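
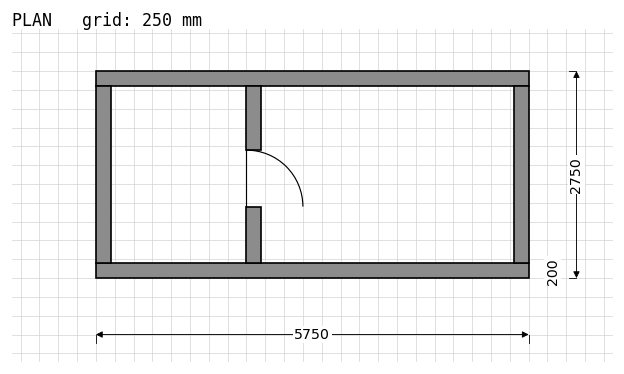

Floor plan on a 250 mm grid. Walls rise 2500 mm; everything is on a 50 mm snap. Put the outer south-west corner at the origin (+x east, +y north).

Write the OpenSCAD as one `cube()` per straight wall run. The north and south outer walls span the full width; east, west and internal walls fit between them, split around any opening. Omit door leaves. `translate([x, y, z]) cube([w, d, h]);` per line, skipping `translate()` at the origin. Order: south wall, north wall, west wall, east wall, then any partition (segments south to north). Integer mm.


cube([5750, 200, 2500]);
translate([0, 2550, 0]) cube([5750, 200, 2500]);
translate([0, 200, 0]) cube([200, 2350, 2500]);
translate([5550, 200, 0]) cube([200, 2350, 2500]);
translate([2000, 200, 0]) cube([200, 750, 2500]);
translate([2000, 1700, 0]) cube([200, 850, 2500]);


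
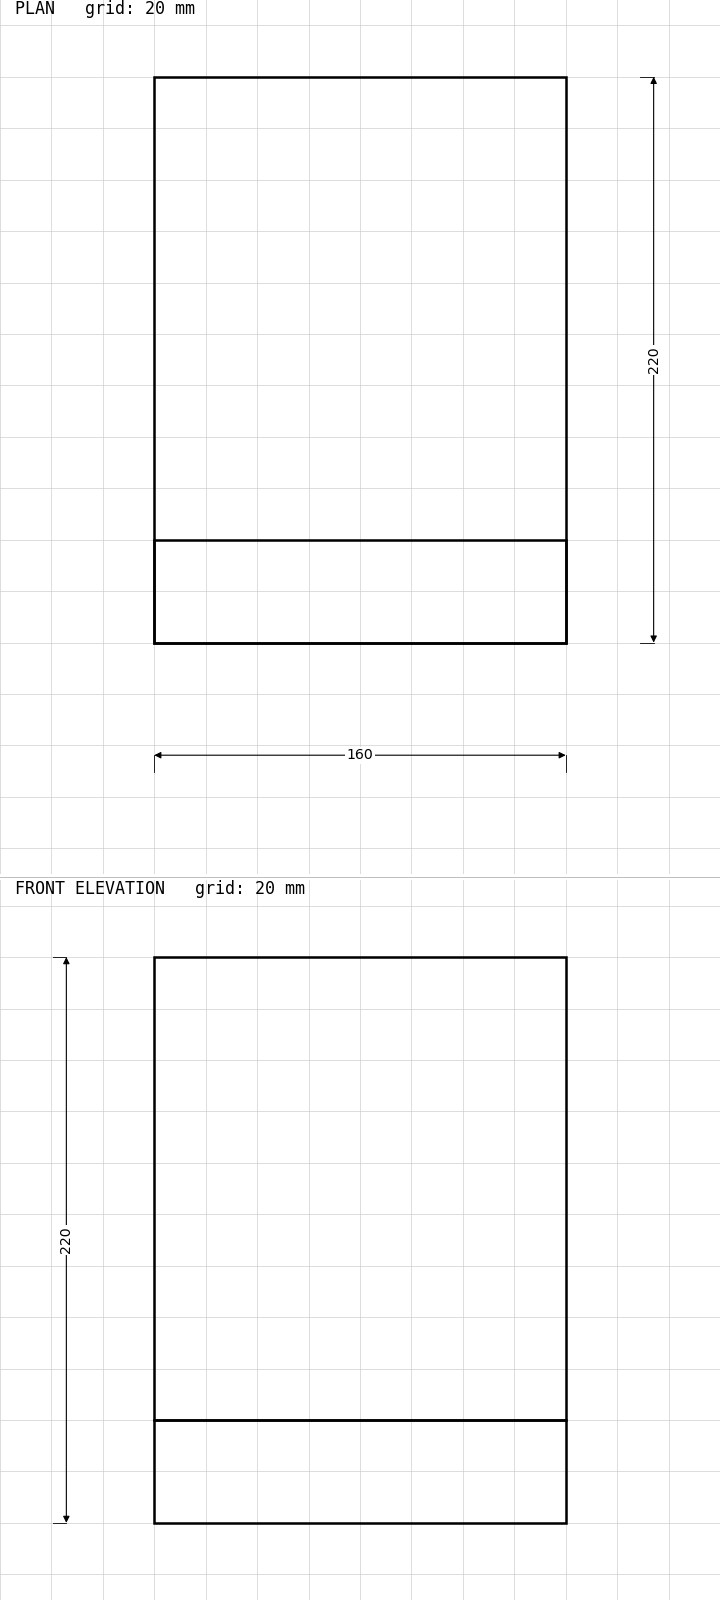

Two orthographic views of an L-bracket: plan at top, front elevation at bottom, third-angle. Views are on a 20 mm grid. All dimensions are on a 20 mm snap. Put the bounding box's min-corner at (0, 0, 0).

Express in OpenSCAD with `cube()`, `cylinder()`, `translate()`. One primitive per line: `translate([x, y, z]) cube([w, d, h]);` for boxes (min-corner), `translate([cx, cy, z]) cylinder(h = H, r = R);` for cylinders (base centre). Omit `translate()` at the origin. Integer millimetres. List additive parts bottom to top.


cube([160, 220, 40]);
translate([0, 0, 40]) cube([160, 40, 180]);


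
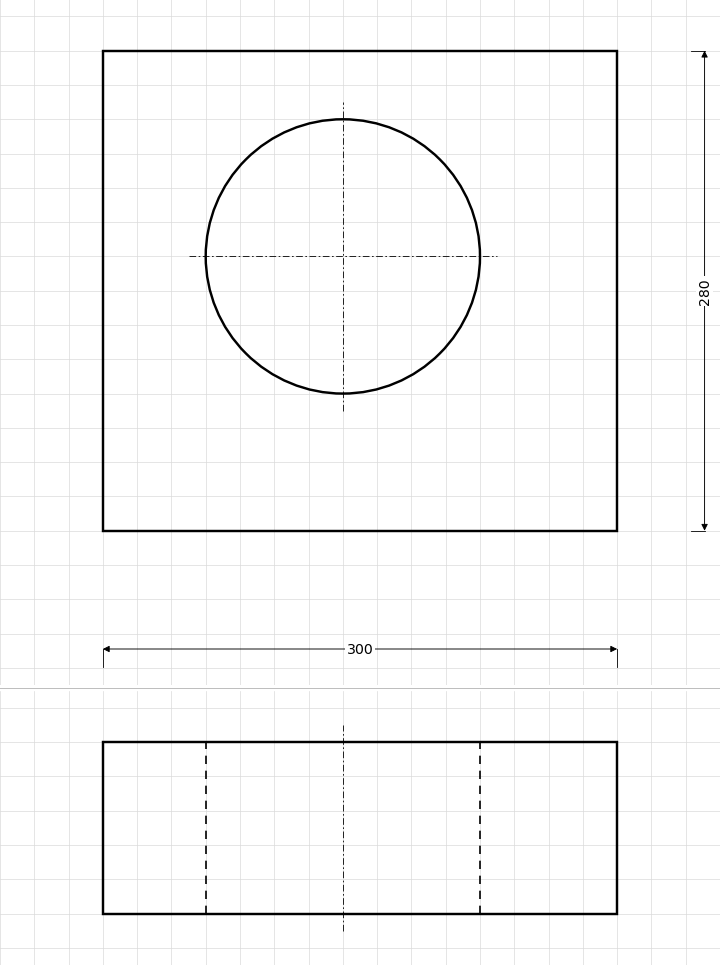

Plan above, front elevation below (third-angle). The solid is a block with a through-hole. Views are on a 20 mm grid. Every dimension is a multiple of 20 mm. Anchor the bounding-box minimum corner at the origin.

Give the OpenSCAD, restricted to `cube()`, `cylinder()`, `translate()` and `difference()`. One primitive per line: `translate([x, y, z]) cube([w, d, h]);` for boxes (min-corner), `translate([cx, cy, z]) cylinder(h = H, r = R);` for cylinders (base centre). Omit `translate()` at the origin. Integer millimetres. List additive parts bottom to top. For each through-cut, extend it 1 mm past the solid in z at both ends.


difference() {
  cube([300, 280, 100]);
  translate([140, 160, -1]) cylinder(h = 102, r = 80);
}


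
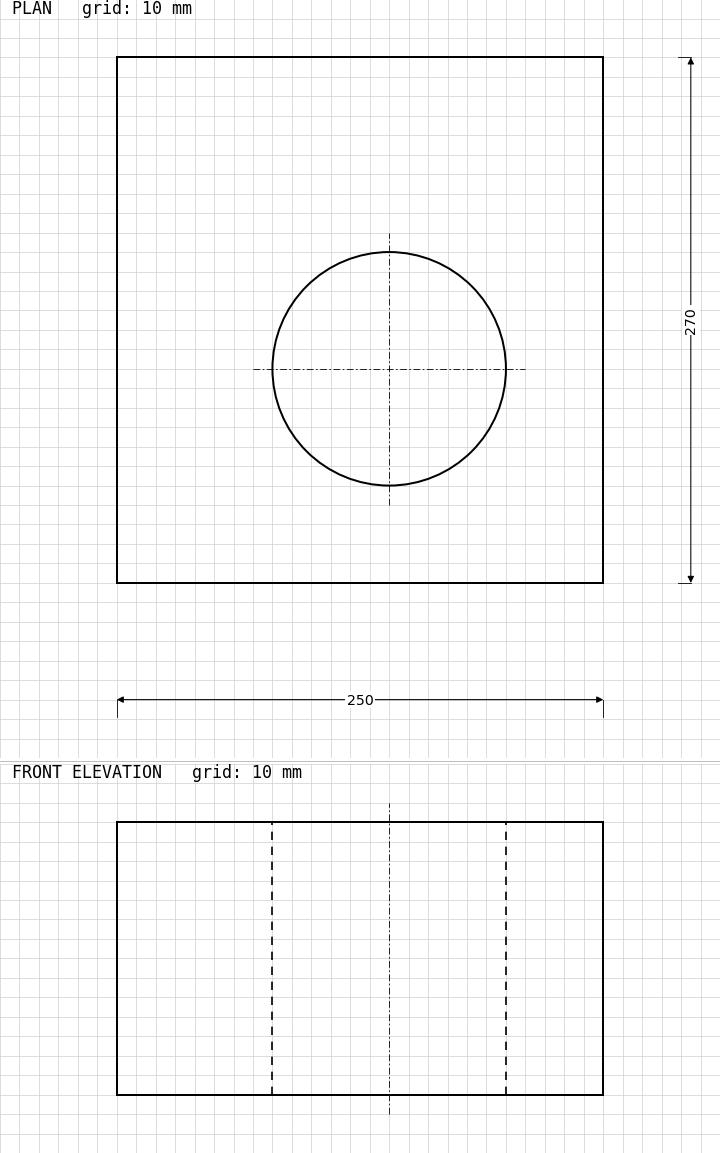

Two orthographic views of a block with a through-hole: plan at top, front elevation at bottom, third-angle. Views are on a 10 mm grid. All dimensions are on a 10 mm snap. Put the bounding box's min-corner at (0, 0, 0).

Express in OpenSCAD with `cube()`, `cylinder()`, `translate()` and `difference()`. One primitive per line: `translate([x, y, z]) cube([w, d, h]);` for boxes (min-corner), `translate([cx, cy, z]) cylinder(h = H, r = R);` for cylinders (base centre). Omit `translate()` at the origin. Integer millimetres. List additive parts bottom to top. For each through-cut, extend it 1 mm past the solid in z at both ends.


difference() {
  cube([250, 270, 140]);
  translate([140, 110, -1]) cylinder(h = 142, r = 60);
}


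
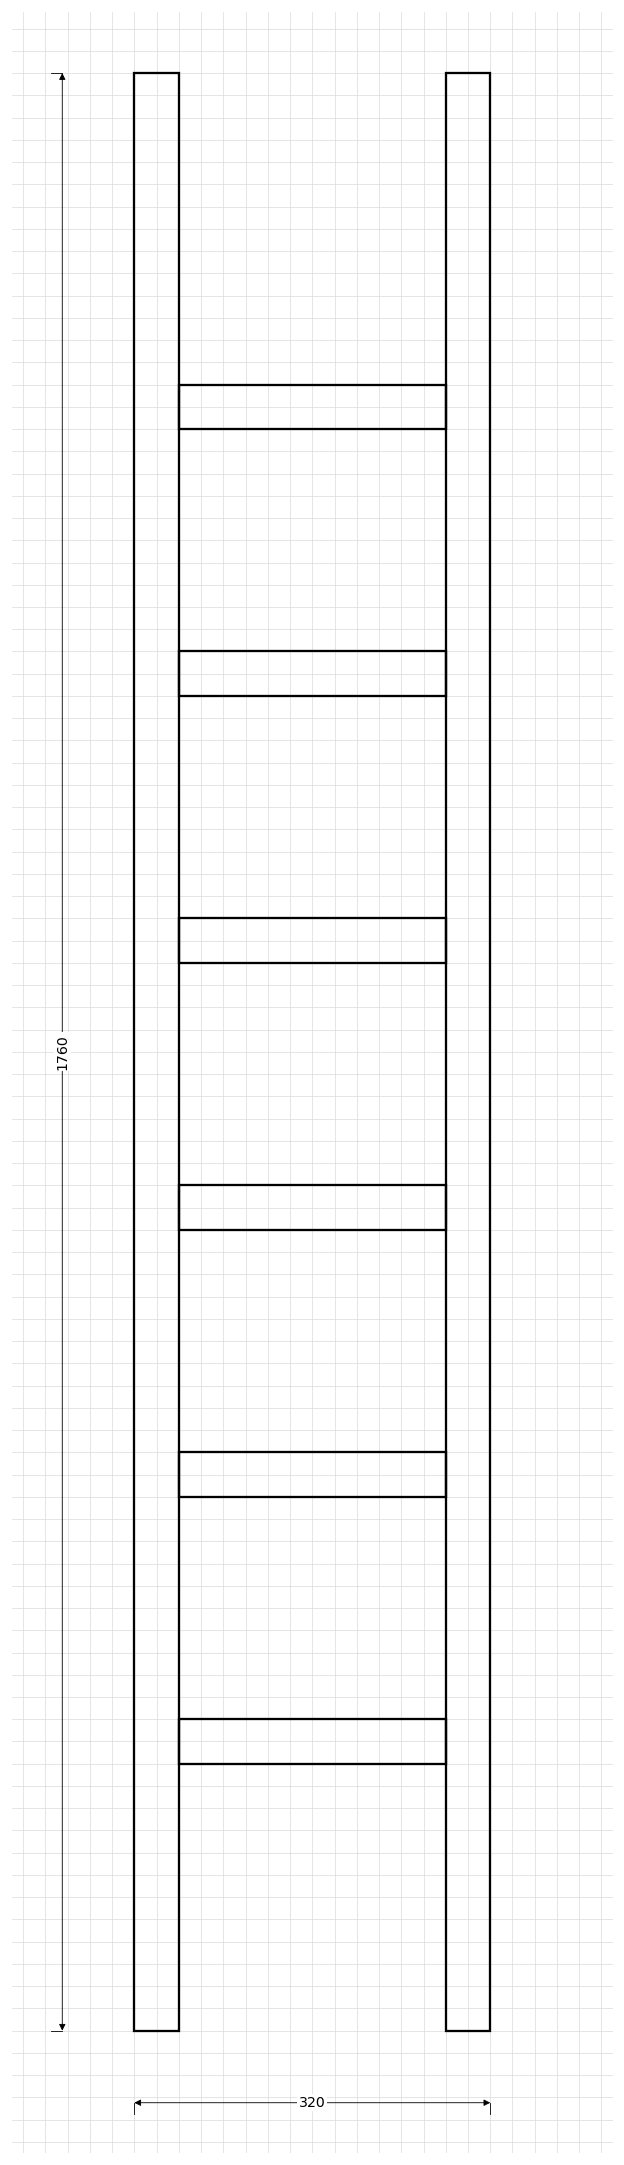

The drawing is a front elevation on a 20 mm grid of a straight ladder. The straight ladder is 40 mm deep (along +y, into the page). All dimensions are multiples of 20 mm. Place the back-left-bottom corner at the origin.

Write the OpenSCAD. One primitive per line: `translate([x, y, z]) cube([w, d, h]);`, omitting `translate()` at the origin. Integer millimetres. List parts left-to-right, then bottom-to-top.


cube([40, 40, 1760]);
translate([40, 0, 240]) cube([240, 40, 40]);
translate([40, 0, 480]) cube([240, 40, 40]);
translate([40, 0, 720]) cube([240, 40, 40]);
translate([40, 0, 960]) cube([240, 40, 40]);
translate([40, 0, 1200]) cube([240, 40, 40]);
translate([40, 0, 1440]) cube([240, 40, 40]);
translate([280, 0, 0]) cube([40, 40, 1760]);


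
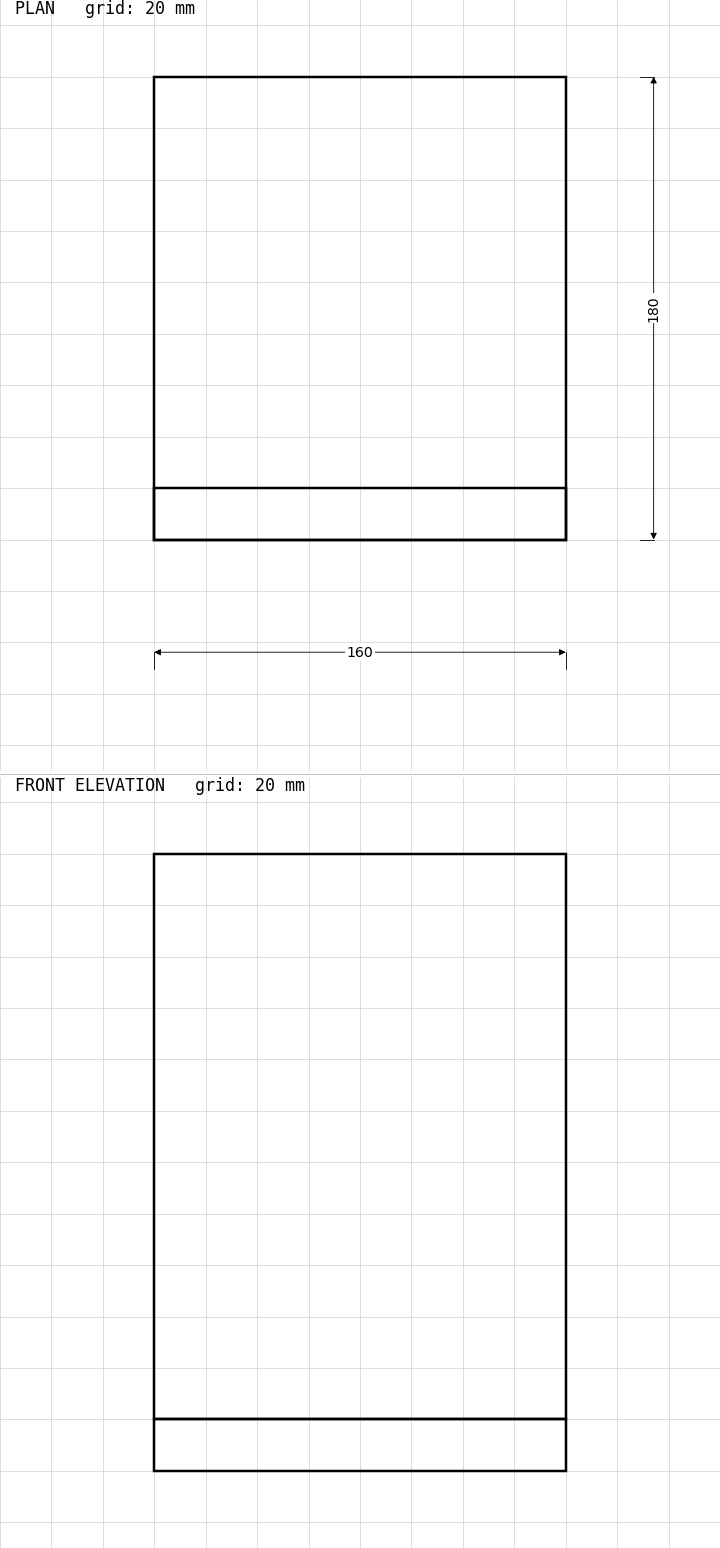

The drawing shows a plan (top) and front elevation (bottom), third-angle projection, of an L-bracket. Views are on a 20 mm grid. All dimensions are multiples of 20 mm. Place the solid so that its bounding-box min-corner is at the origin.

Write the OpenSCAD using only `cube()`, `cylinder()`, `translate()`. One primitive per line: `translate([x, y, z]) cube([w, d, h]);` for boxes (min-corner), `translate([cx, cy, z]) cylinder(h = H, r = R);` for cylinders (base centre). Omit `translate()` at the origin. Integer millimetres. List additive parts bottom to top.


cube([160, 180, 20]);
translate([0, 0, 20]) cube([160, 20, 220]);


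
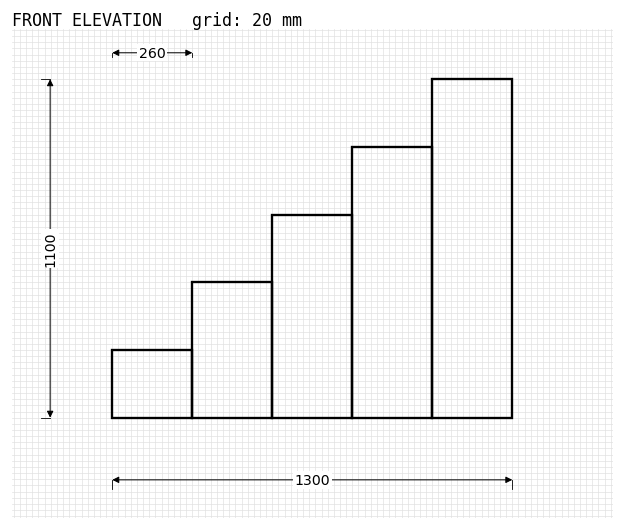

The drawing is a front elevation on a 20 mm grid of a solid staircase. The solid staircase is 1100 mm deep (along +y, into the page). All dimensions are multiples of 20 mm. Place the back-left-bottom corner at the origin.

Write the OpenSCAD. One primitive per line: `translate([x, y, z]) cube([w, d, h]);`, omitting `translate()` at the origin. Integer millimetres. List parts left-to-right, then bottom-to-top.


cube([260, 1100, 220]);
translate([260, 0, 0]) cube([260, 1100, 440]);
translate([520, 0, 0]) cube([260, 1100, 660]);
translate([780, 0, 0]) cube([260, 1100, 880]);
translate([1040, 0, 0]) cube([260, 1100, 1100]);


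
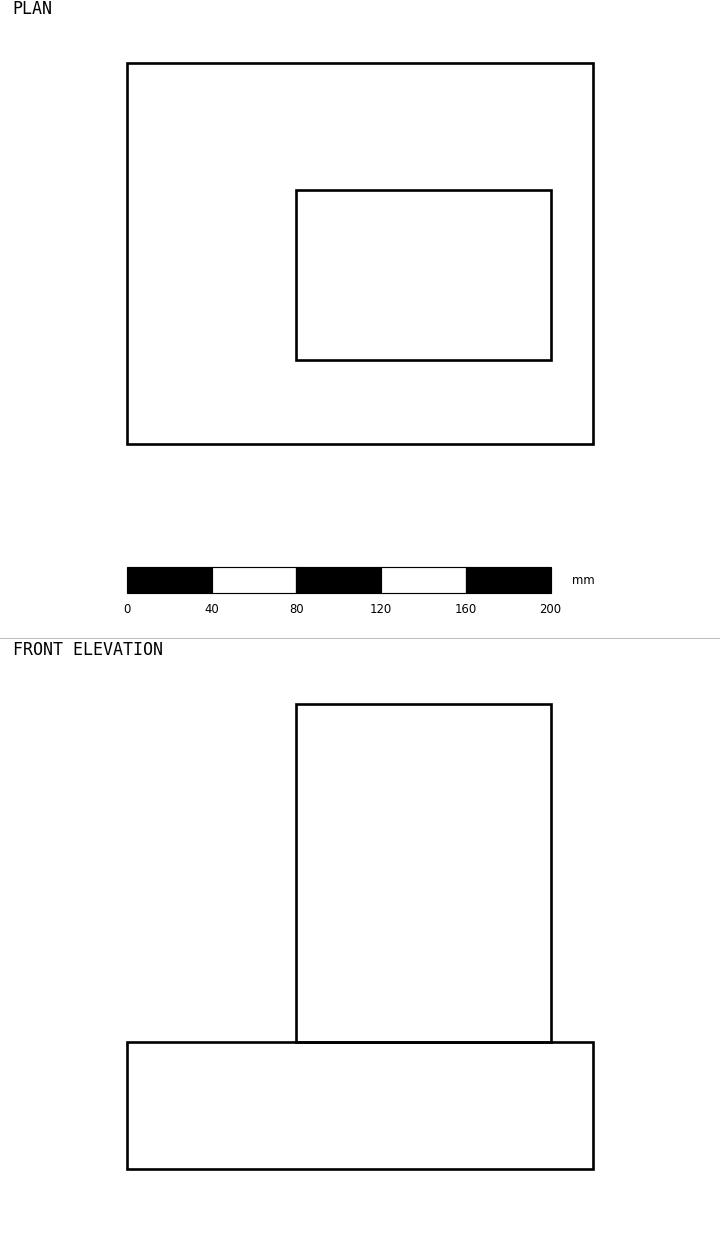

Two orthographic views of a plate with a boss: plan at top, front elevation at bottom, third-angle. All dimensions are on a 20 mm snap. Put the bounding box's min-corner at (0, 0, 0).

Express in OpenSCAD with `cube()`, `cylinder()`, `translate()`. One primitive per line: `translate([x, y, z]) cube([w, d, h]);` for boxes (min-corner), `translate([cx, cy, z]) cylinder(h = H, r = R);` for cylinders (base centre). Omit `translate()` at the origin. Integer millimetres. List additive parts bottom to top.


cube([220, 180, 60]);
translate([80, 40, 60]) cube([120, 80, 160]);


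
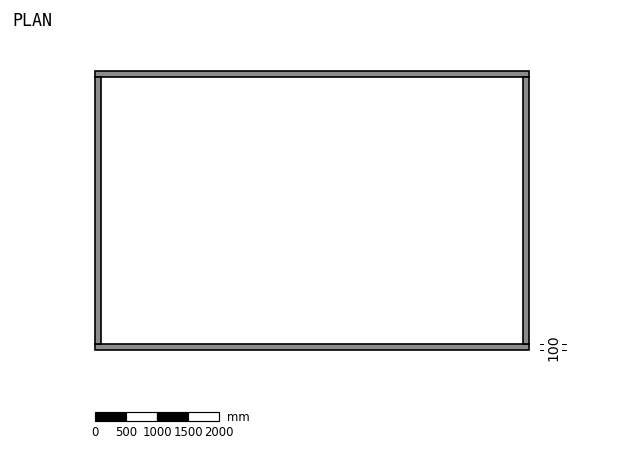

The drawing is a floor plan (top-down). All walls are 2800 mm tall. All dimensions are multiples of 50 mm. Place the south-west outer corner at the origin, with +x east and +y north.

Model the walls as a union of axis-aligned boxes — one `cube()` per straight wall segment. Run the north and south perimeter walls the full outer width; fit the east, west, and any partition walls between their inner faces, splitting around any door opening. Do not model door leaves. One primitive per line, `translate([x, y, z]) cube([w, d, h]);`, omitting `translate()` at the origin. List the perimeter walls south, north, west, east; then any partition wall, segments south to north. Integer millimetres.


cube([7000, 100, 2800]);
translate([0, 4400, 0]) cube([7000, 100, 2800]);
translate([0, 100, 0]) cube([100, 4300, 2800]);
translate([6900, 100, 0]) cube([100, 4300, 2800]);


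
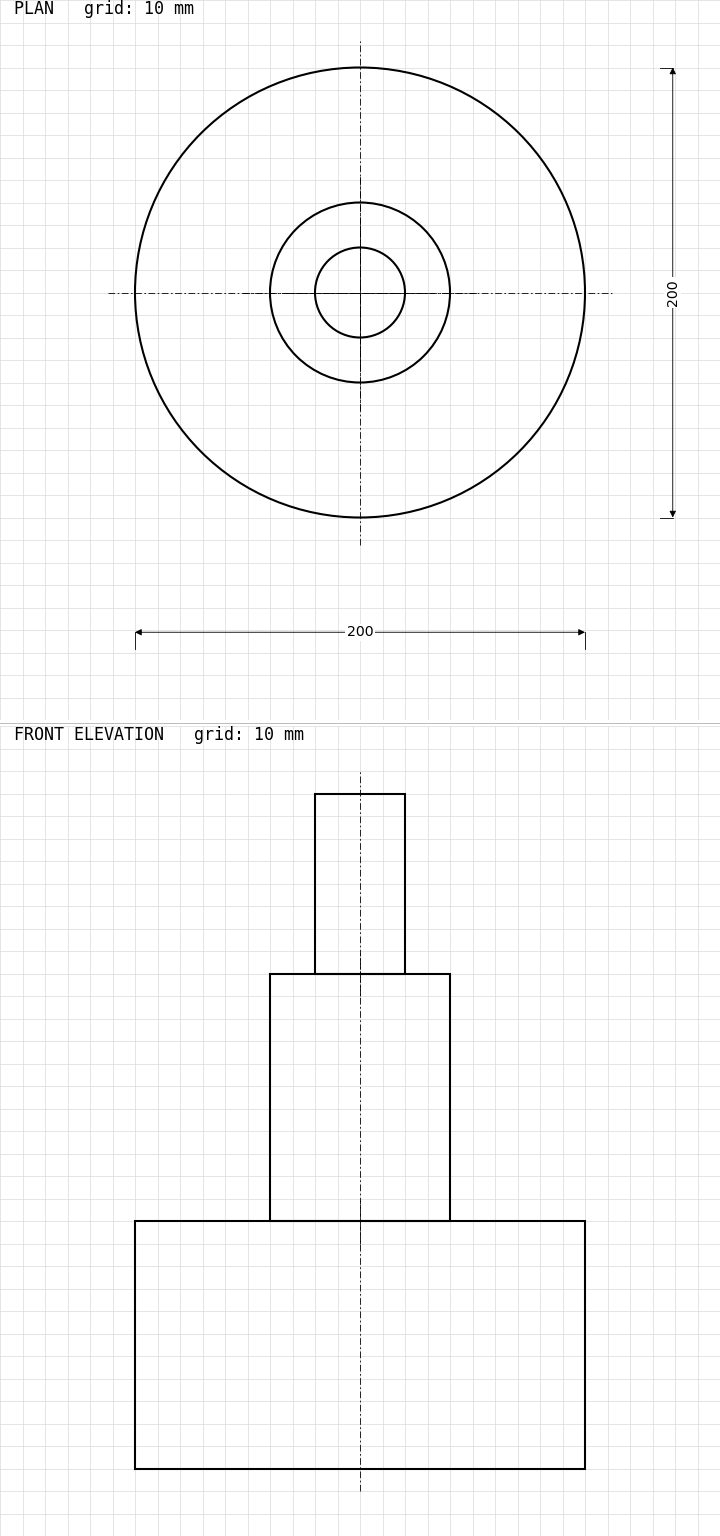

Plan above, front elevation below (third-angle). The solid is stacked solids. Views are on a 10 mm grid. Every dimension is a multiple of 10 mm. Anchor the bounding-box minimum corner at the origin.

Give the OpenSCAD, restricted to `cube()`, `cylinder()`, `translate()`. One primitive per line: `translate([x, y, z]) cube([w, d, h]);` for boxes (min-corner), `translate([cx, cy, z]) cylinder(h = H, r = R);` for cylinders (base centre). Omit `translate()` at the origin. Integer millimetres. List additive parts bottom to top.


translate([100, 100, 0]) cylinder(h = 110, r = 100);
translate([100, 100, 110]) cylinder(h = 110, r = 40);
translate([100, 100, 220]) cylinder(h = 80, r = 20);


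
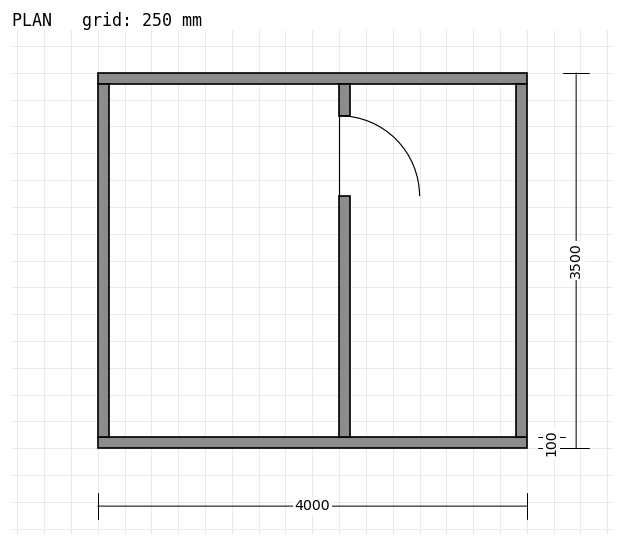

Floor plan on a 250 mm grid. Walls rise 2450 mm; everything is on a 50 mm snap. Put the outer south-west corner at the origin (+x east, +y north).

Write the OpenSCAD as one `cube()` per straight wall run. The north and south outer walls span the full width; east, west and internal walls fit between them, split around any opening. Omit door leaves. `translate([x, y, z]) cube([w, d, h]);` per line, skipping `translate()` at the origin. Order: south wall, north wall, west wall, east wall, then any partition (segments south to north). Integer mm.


cube([4000, 100, 2450]);
translate([0, 3400, 0]) cube([4000, 100, 2450]);
translate([0, 100, 0]) cube([100, 3300, 2450]);
translate([3900, 100, 0]) cube([100, 3300, 2450]);
translate([2250, 100, 0]) cube([100, 2250, 2450]);
translate([2250, 3100, 0]) cube([100, 300, 2450]);


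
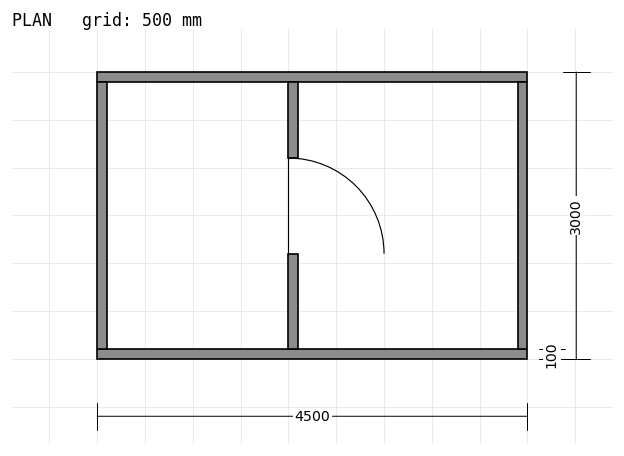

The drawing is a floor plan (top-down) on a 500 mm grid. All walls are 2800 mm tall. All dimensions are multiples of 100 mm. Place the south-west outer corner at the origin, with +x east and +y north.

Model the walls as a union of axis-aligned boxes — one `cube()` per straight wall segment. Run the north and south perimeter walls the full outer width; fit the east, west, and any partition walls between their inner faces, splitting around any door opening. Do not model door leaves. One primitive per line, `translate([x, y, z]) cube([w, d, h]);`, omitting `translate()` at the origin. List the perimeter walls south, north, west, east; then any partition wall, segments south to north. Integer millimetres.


cube([4500, 100, 2800]);
translate([0, 2900, 0]) cube([4500, 100, 2800]);
translate([0, 100, 0]) cube([100, 2800, 2800]);
translate([4400, 100, 0]) cube([100, 2800, 2800]);
translate([2000, 100, 0]) cube([100, 1000, 2800]);
translate([2000, 2100, 0]) cube([100, 800, 2800]);


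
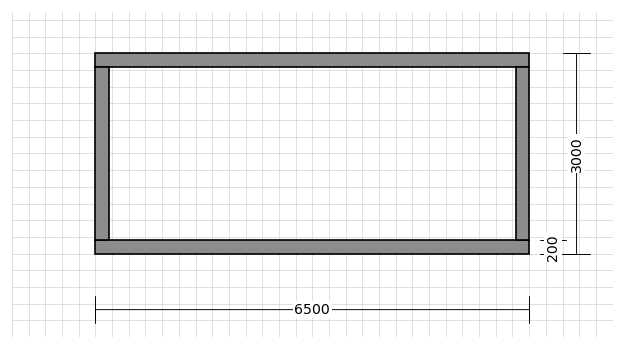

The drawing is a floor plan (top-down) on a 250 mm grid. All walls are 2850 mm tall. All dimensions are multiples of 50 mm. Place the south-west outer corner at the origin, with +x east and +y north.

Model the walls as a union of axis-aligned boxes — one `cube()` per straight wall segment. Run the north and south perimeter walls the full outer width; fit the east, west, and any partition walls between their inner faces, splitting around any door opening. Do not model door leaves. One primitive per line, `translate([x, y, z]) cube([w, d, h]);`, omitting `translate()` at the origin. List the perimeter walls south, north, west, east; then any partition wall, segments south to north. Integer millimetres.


cube([6500, 200, 2850]);
translate([0, 2800, 0]) cube([6500, 200, 2850]);
translate([0, 200, 0]) cube([200, 2600, 2850]);
translate([6300, 200, 0]) cube([200, 2600, 2850]);


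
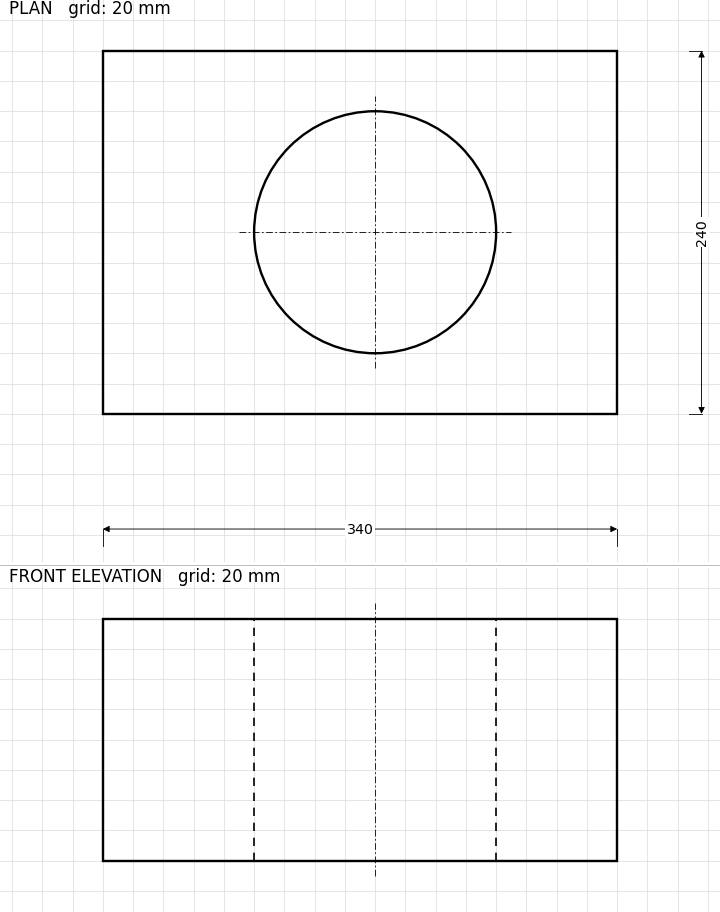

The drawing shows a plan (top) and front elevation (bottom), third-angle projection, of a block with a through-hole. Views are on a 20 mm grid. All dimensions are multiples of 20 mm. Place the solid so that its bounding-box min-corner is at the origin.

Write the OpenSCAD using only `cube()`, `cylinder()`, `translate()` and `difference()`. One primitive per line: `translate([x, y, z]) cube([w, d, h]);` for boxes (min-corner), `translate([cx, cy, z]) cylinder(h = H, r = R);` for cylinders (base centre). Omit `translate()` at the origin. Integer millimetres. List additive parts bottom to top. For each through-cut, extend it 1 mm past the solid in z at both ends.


difference() {
  cube([340, 240, 160]);
  translate([180, 120, -1]) cylinder(h = 162, r = 80);
}


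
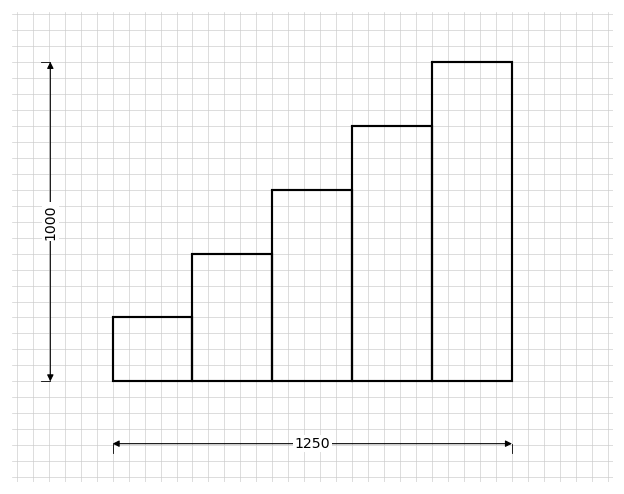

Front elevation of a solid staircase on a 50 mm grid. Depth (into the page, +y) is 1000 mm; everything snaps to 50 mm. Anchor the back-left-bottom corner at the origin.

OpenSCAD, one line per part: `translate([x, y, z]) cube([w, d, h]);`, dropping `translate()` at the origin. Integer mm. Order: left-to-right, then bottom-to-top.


cube([250, 1000, 200]);
translate([250, 0, 0]) cube([250, 1000, 400]);
translate([500, 0, 0]) cube([250, 1000, 600]);
translate([750, 0, 0]) cube([250, 1000, 800]);
translate([1000, 0, 0]) cube([250, 1000, 1000]);


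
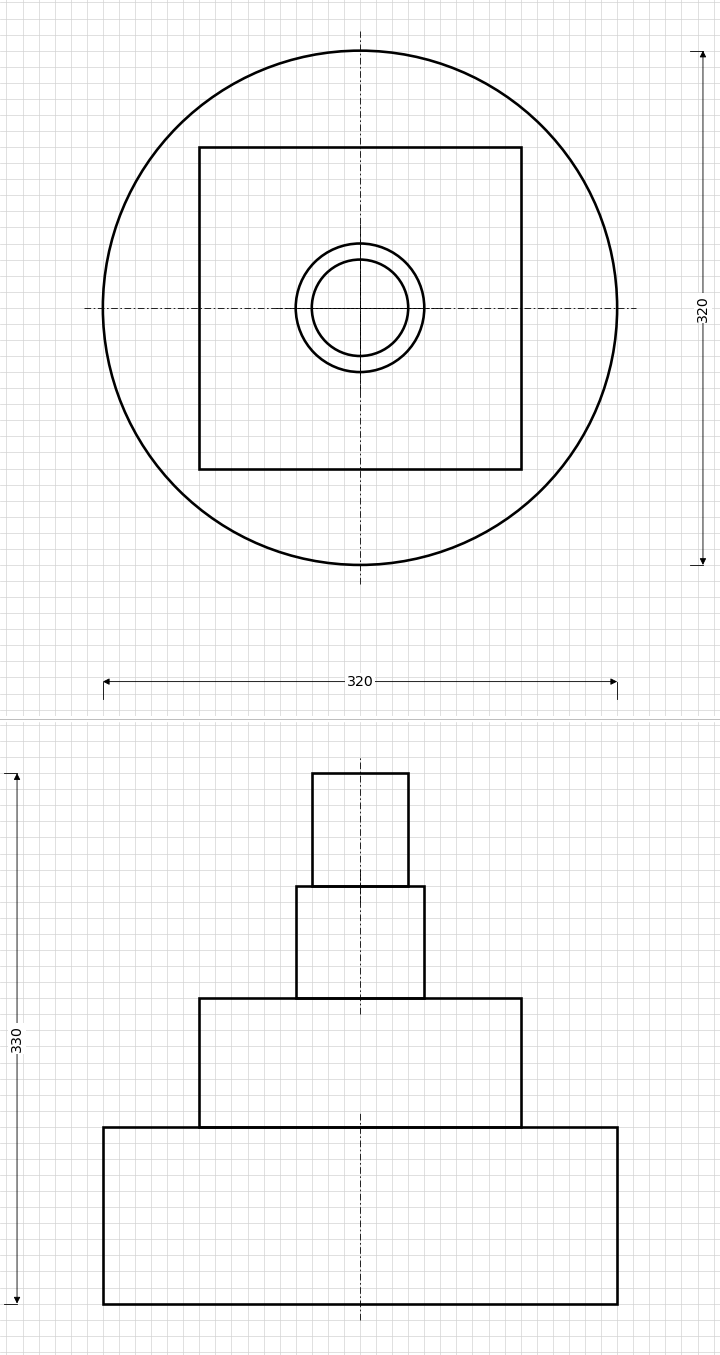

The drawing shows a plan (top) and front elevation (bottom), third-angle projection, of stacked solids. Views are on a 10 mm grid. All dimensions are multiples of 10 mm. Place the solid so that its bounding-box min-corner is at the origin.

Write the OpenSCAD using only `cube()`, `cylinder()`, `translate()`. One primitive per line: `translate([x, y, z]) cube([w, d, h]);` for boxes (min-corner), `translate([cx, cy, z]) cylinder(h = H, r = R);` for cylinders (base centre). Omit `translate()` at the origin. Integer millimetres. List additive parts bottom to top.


translate([160, 160, 0]) cylinder(h = 110, r = 160);
translate([60, 60, 110]) cube([200, 200, 80]);
translate([160, 160, 190]) cylinder(h = 70, r = 40);
translate([160, 160, 260]) cylinder(h = 70, r = 30);


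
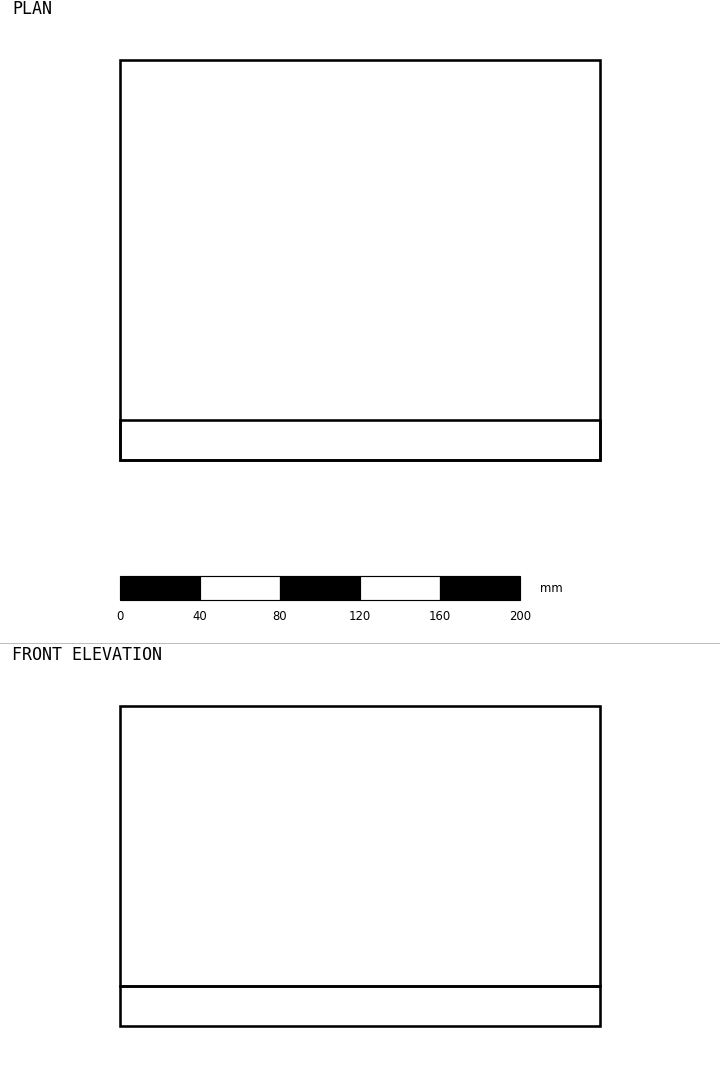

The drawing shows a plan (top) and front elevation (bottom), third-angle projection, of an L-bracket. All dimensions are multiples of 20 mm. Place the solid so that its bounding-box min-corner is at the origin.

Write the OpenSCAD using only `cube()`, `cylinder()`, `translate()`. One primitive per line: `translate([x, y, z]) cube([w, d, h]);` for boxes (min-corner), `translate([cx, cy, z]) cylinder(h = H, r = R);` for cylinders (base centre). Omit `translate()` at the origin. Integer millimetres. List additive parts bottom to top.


cube([240, 200, 20]);
translate([0, 0, 20]) cube([240, 20, 140]);


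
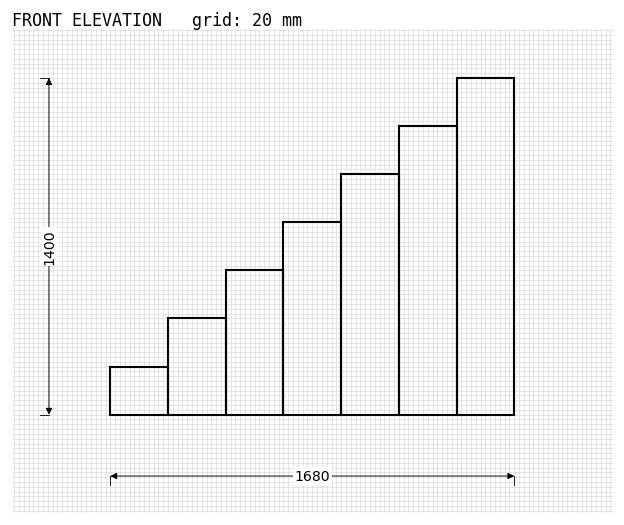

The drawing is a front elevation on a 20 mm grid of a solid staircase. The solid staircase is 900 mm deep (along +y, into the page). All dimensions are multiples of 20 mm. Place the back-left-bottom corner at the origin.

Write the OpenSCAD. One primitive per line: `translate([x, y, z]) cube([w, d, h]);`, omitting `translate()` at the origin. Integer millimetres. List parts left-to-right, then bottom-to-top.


cube([240, 900, 200]);
translate([240, 0, 0]) cube([240, 900, 400]);
translate([480, 0, 0]) cube([240, 900, 600]);
translate([720, 0, 0]) cube([240, 900, 800]);
translate([960, 0, 0]) cube([240, 900, 1000]);
translate([1200, 0, 0]) cube([240, 900, 1200]);
translate([1440, 0, 0]) cube([240, 900, 1400]);


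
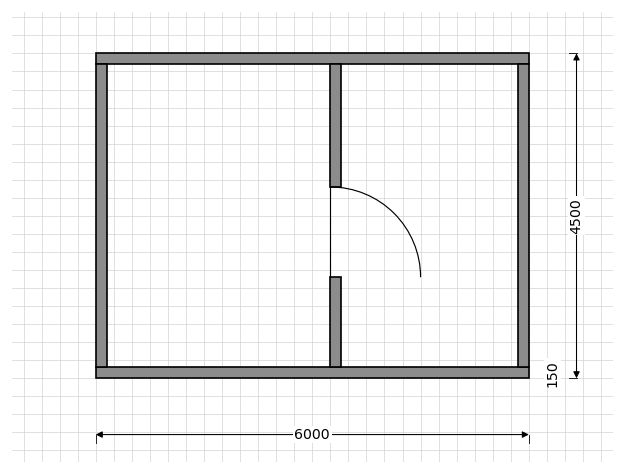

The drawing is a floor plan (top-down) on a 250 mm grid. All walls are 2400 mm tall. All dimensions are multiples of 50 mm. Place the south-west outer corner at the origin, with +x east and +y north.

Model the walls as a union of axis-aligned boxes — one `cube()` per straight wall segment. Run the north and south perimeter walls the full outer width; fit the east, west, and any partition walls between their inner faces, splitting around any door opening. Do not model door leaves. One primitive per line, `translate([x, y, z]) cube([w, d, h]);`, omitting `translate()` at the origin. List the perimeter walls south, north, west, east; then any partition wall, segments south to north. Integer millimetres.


cube([6000, 150, 2400]);
translate([0, 4350, 0]) cube([6000, 150, 2400]);
translate([0, 150, 0]) cube([150, 4200, 2400]);
translate([5850, 150, 0]) cube([150, 4200, 2400]);
translate([3250, 150, 0]) cube([150, 1250, 2400]);
translate([3250, 2650, 0]) cube([150, 1700, 2400]);


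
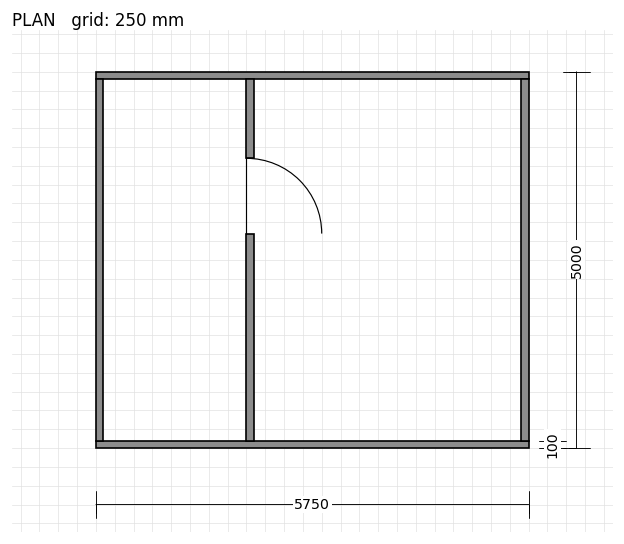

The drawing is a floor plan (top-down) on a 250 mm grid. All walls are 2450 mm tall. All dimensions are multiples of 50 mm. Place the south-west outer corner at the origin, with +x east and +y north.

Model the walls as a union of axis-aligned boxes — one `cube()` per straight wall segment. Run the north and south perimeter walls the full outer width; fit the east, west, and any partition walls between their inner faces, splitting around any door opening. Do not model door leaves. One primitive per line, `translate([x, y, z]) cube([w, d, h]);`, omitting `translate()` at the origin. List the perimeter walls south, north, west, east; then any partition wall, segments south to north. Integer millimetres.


cube([5750, 100, 2450]);
translate([0, 4900, 0]) cube([5750, 100, 2450]);
translate([0, 100, 0]) cube([100, 4800, 2450]);
translate([5650, 100, 0]) cube([100, 4800, 2450]);
translate([2000, 100, 0]) cube([100, 2750, 2450]);
translate([2000, 3850, 0]) cube([100, 1050, 2450]);


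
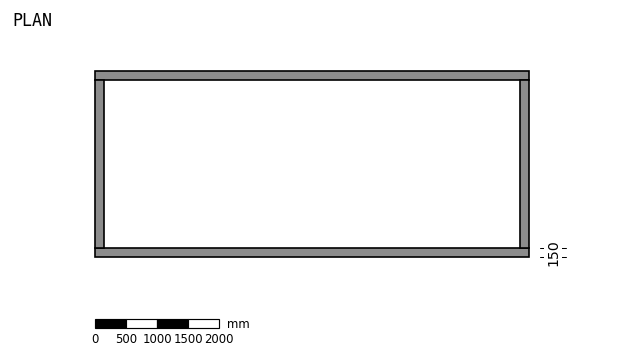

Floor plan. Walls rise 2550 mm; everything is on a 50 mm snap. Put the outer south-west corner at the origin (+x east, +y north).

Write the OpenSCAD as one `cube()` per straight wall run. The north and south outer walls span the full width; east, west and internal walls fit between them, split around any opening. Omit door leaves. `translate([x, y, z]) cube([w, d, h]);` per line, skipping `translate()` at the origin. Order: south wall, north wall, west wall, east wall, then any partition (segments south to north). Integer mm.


cube([7000, 150, 2550]);
translate([0, 2850, 0]) cube([7000, 150, 2550]);
translate([0, 150, 0]) cube([150, 2700, 2550]);
translate([6850, 150, 0]) cube([150, 2700, 2550]);


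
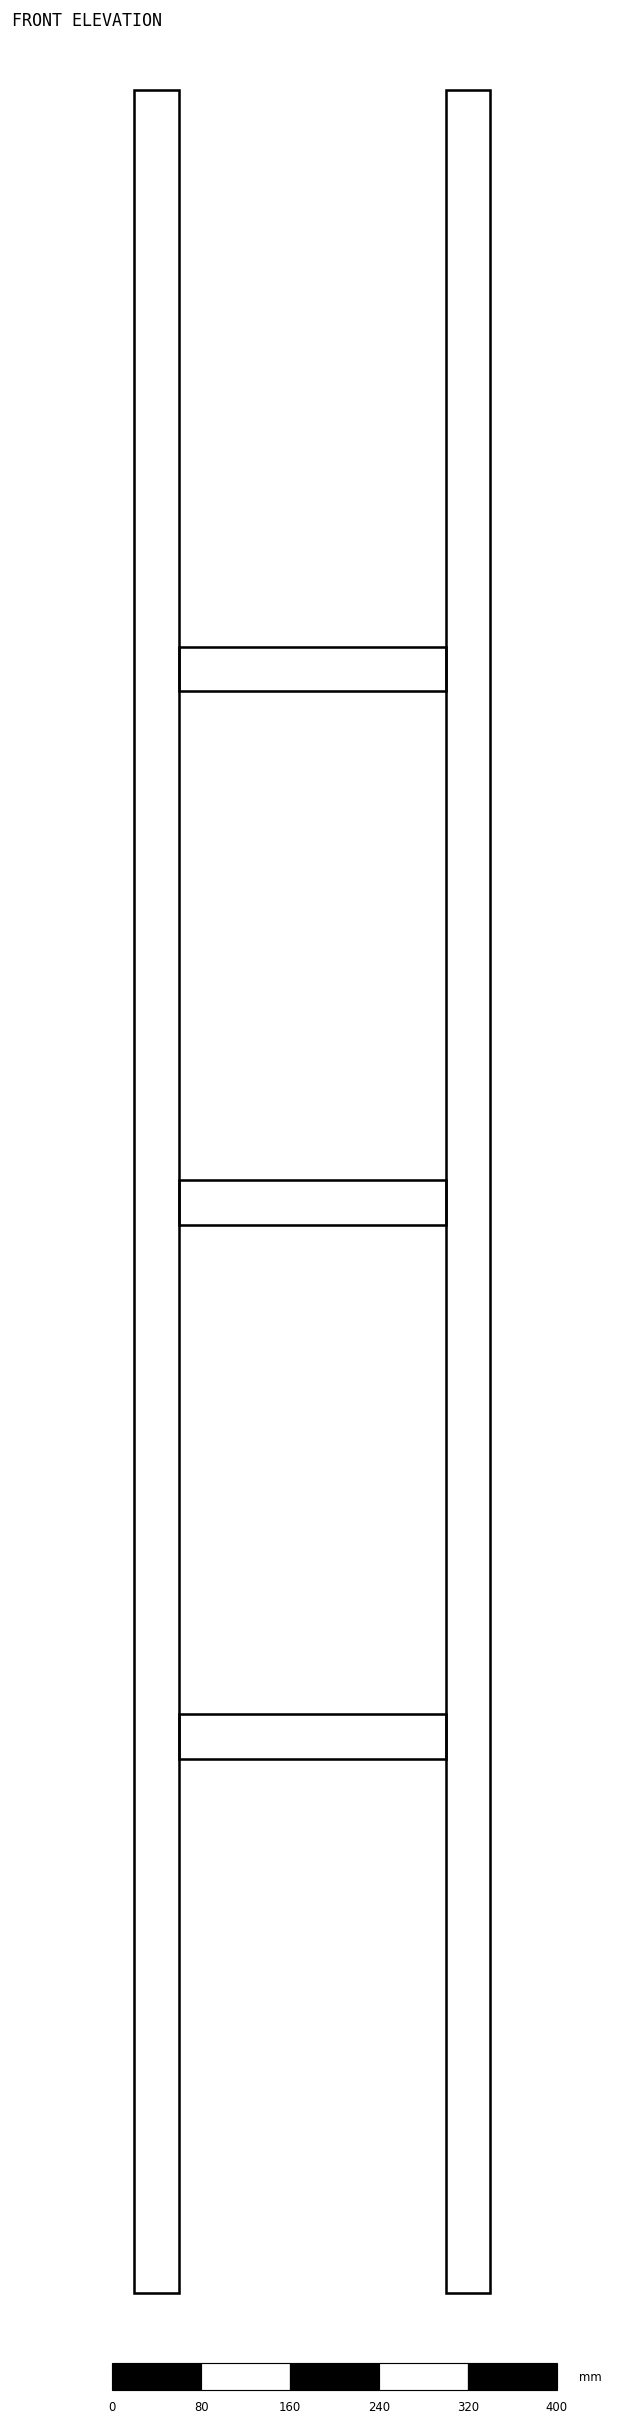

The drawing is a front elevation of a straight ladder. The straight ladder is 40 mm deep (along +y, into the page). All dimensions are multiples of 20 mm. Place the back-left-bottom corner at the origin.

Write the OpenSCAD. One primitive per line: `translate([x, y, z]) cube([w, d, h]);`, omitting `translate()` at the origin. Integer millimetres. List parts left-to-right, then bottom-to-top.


cube([40, 40, 1980]);
translate([40, 0, 480]) cube([240, 40, 40]);
translate([40, 0, 960]) cube([240, 40, 40]);
translate([40, 0, 1440]) cube([240, 40, 40]);
translate([280, 0, 0]) cube([40, 40, 1980]);


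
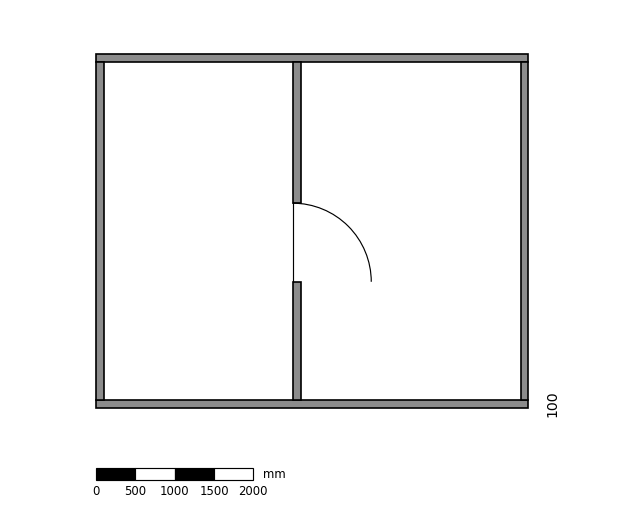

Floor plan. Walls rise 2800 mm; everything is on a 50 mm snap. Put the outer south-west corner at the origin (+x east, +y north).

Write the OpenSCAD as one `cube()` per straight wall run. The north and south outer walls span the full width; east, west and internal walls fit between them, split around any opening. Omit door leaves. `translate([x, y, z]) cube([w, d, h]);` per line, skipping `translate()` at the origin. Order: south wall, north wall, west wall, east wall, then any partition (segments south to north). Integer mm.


cube([5500, 100, 2800]);
translate([0, 4400, 0]) cube([5500, 100, 2800]);
translate([0, 100, 0]) cube([100, 4300, 2800]);
translate([5400, 100, 0]) cube([100, 4300, 2800]);
translate([2500, 100, 0]) cube([100, 1500, 2800]);
translate([2500, 2600, 0]) cube([100, 1800, 2800]);


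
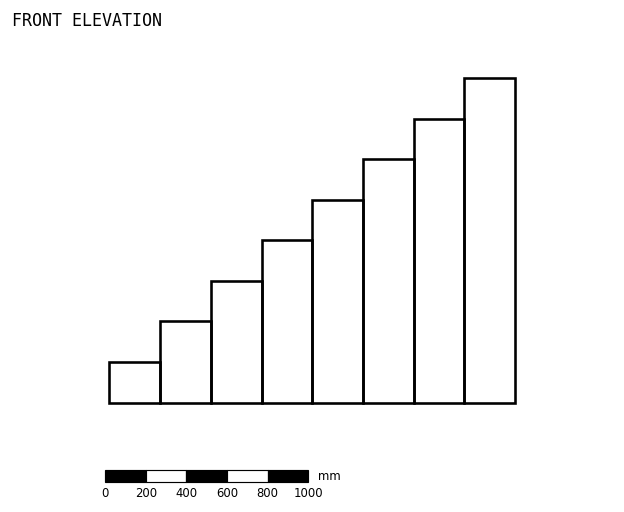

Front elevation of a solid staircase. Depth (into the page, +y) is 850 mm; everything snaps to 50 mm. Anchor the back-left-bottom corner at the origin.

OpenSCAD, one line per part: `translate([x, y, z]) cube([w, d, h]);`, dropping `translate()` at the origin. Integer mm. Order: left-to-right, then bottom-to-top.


cube([250, 850, 200]);
translate([250, 0, 0]) cube([250, 850, 400]);
translate([500, 0, 0]) cube([250, 850, 600]);
translate([750, 0, 0]) cube([250, 850, 800]);
translate([1000, 0, 0]) cube([250, 850, 1000]);
translate([1250, 0, 0]) cube([250, 850, 1200]);
translate([1500, 0, 0]) cube([250, 850, 1400]);
translate([1750, 0, 0]) cube([250, 850, 1600]);


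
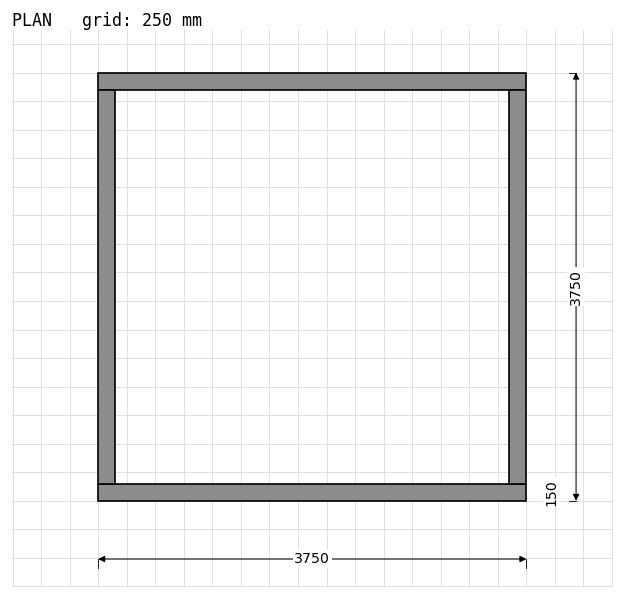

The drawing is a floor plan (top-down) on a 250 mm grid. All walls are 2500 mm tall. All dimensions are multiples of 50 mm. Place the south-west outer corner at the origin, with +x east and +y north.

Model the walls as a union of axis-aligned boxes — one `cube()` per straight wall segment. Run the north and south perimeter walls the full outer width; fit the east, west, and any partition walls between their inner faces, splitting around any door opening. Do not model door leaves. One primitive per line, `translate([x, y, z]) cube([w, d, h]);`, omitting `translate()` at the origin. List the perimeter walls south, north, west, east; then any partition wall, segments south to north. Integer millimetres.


cube([3750, 150, 2500]);
translate([0, 3600, 0]) cube([3750, 150, 2500]);
translate([0, 150, 0]) cube([150, 3450, 2500]);
translate([3600, 150, 0]) cube([150, 3450, 2500]);


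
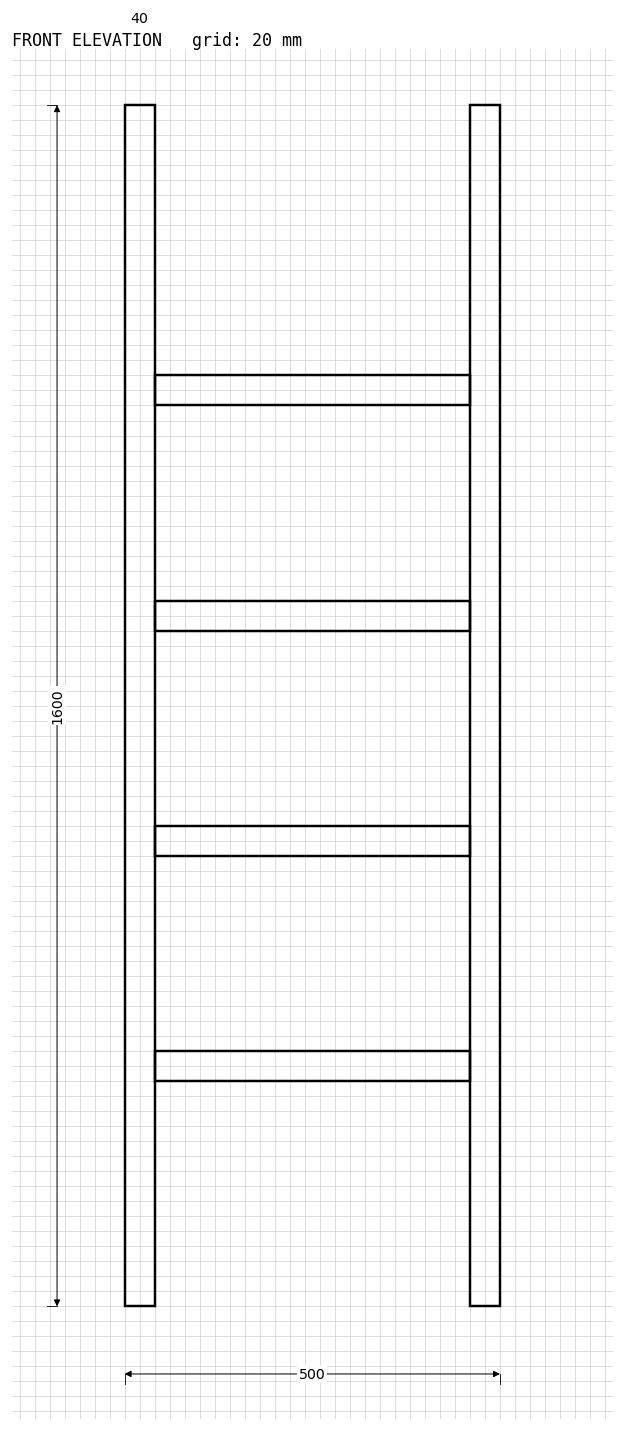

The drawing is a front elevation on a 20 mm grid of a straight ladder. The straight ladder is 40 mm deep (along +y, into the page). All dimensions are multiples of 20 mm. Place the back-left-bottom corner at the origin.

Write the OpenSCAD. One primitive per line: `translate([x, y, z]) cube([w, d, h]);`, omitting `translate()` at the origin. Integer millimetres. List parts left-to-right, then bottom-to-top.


cube([40, 40, 1600]);
translate([40, 0, 300]) cube([420, 40, 40]);
translate([40, 0, 600]) cube([420, 40, 40]);
translate([40, 0, 900]) cube([420, 40, 40]);
translate([40, 0, 1200]) cube([420, 40, 40]);
translate([460, 0, 0]) cube([40, 40, 1600]);


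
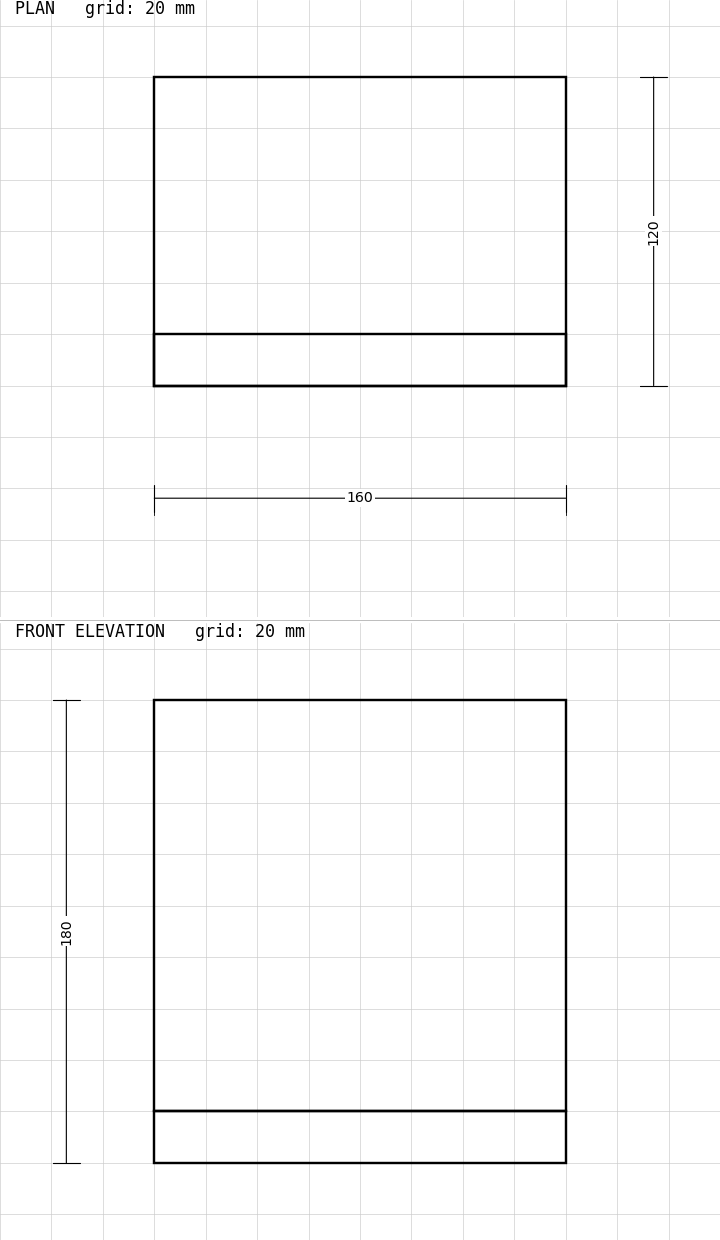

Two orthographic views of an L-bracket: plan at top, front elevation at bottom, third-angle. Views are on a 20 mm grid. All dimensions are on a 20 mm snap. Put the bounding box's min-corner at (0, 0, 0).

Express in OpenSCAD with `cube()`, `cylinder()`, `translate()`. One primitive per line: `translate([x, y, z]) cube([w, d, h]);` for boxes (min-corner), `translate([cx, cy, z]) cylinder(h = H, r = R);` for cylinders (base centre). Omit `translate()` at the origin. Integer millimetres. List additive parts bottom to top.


cube([160, 120, 20]);
translate([0, 0, 20]) cube([160, 20, 160]);


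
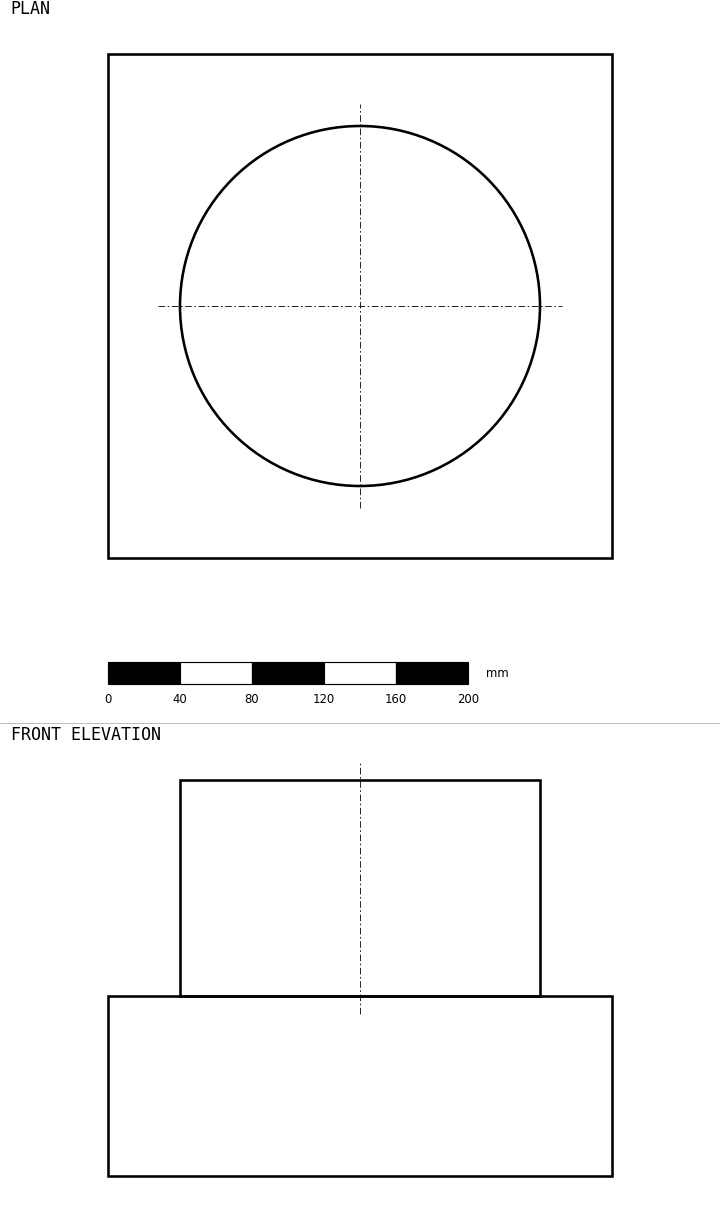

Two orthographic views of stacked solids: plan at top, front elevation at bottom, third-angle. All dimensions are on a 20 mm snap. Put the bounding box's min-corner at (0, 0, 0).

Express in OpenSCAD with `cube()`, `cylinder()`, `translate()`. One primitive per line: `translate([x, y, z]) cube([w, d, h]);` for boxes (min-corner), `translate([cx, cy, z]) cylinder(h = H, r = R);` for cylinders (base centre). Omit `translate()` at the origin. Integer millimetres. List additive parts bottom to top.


cube([280, 280, 100]);
translate([140, 140, 100]) cylinder(h = 120, r = 100);


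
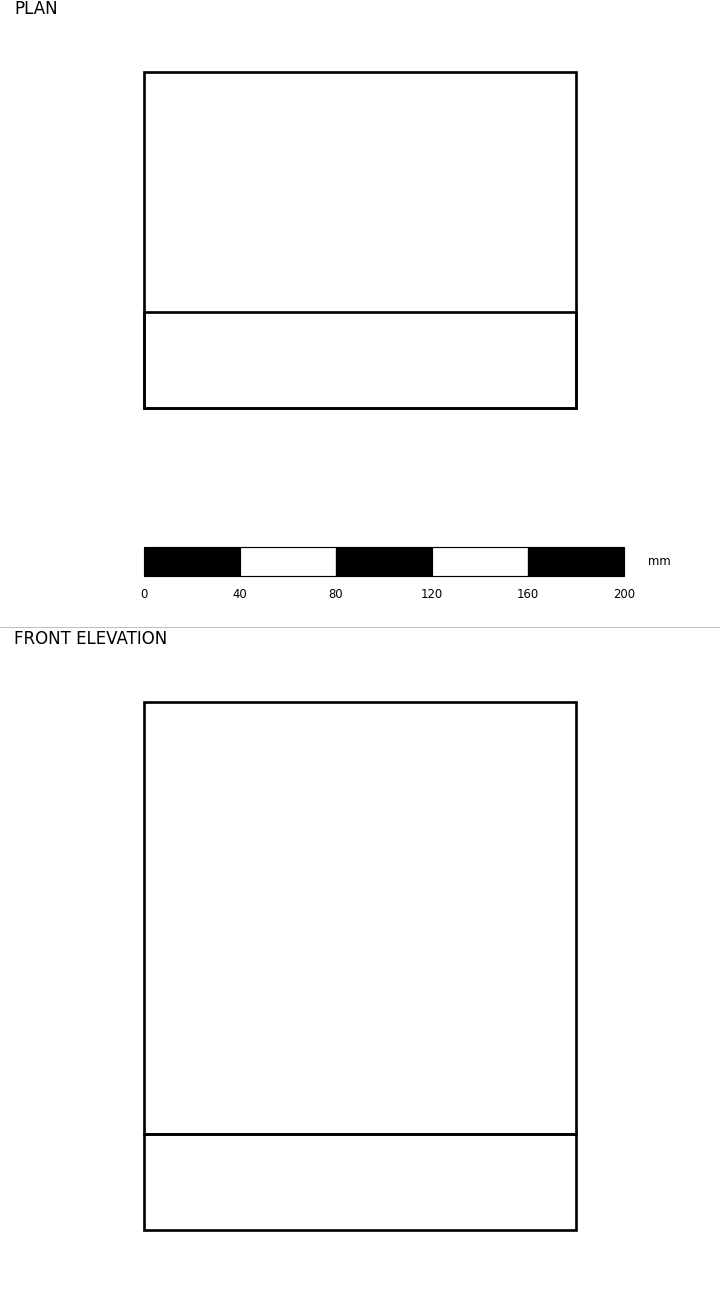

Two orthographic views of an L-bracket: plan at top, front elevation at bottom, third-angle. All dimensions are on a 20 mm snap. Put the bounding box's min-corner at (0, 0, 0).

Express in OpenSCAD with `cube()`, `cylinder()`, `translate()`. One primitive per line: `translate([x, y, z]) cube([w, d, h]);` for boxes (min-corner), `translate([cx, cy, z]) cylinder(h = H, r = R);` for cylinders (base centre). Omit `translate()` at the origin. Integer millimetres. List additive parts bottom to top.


cube([180, 140, 40]);
translate([0, 0, 40]) cube([180, 40, 180]);


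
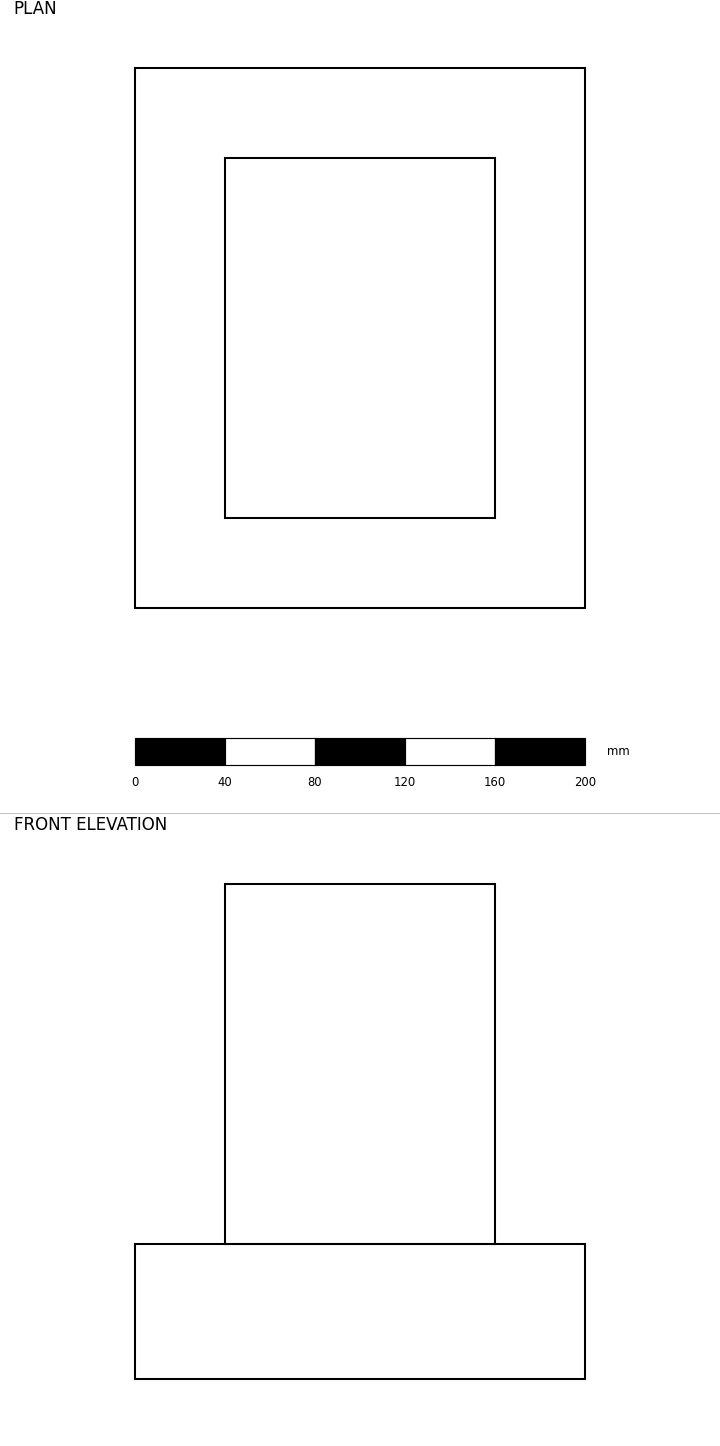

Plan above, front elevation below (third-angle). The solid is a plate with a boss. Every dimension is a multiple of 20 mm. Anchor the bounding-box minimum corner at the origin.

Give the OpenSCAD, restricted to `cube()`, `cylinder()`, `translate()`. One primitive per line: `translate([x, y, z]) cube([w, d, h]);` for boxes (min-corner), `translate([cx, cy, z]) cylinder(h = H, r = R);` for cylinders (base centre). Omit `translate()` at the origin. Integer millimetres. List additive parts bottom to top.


cube([200, 240, 60]);
translate([40, 40, 60]) cube([120, 160, 160]);


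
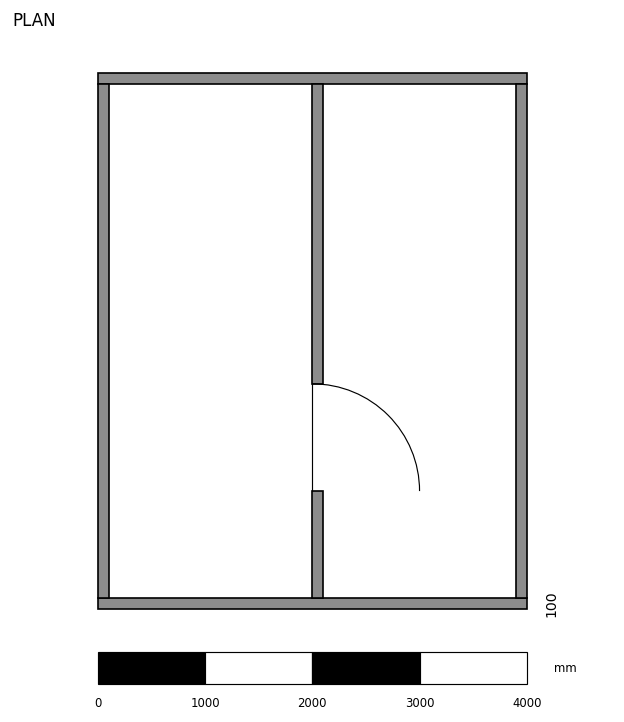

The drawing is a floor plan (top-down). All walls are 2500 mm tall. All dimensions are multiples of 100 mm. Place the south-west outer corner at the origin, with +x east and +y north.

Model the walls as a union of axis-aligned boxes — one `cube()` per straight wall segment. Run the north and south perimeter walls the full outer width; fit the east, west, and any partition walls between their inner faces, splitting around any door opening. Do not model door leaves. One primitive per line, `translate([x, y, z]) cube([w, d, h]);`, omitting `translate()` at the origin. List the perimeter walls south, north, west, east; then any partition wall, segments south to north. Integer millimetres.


cube([4000, 100, 2500]);
translate([0, 4900, 0]) cube([4000, 100, 2500]);
translate([0, 100, 0]) cube([100, 4800, 2500]);
translate([3900, 100, 0]) cube([100, 4800, 2500]);
translate([2000, 100, 0]) cube([100, 1000, 2500]);
translate([2000, 2100, 0]) cube([100, 2800, 2500]);


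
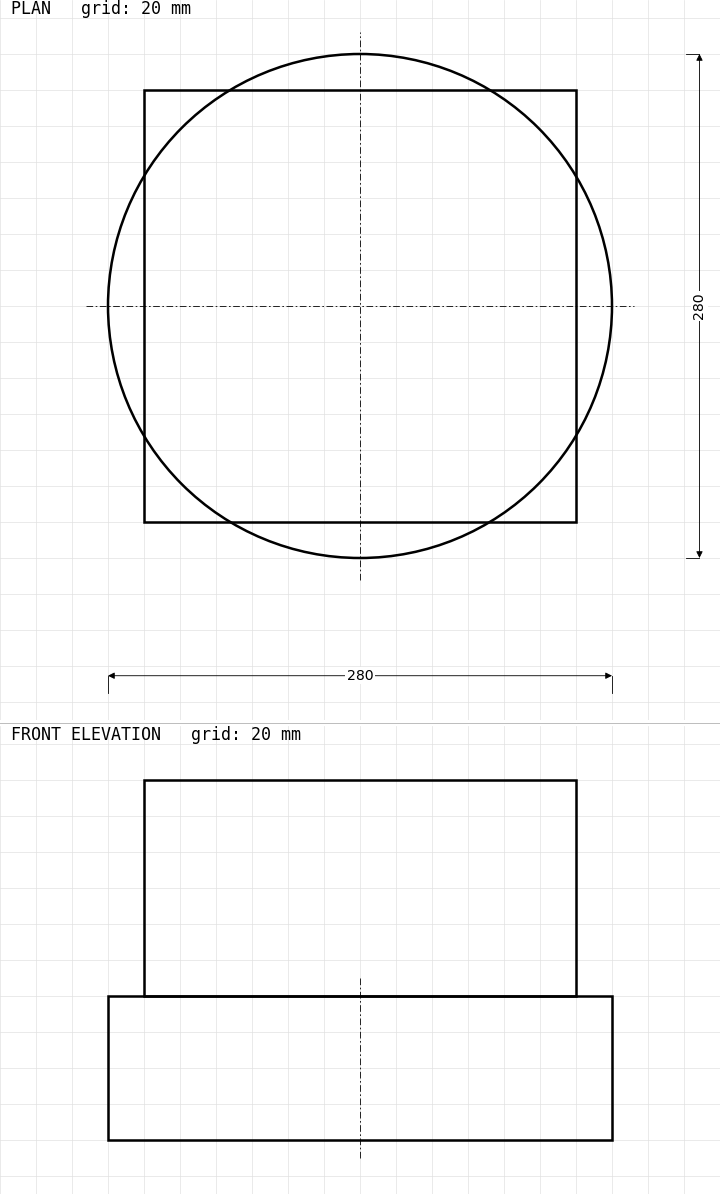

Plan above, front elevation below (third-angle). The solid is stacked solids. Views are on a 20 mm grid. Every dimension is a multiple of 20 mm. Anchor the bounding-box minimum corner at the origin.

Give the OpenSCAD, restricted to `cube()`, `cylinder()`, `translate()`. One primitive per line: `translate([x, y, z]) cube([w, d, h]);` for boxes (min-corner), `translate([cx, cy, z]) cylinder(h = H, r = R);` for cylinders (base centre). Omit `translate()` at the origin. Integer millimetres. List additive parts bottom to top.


translate([140, 140, 0]) cylinder(h = 80, r = 140);
translate([20, 20, 80]) cube([240, 240, 120]);


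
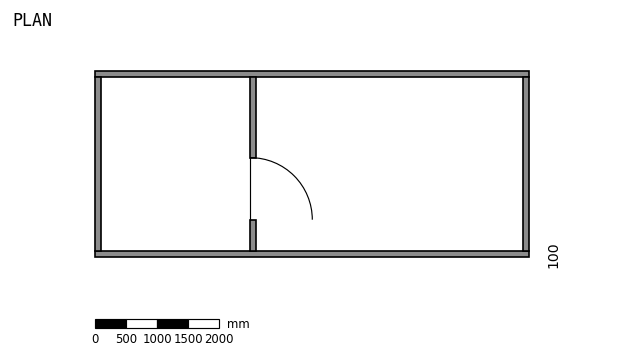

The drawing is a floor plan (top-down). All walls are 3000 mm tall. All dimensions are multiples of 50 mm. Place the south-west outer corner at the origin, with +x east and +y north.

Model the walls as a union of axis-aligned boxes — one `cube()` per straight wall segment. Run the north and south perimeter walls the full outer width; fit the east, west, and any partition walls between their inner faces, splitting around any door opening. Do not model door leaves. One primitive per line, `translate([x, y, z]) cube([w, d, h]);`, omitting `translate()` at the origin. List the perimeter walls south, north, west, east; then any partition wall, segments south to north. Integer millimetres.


cube([7000, 100, 3000]);
translate([0, 2900, 0]) cube([7000, 100, 3000]);
translate([0, 100, 0]) cube([100, 2800, 3000]);
translate([6900, 100, 0]) cube([100, 2800, 3000]);
translate([2500, 100, 0]) cube([100, 500, 3000]);
translate([2500, 1600, 0]) cube([100, 1300, 3000]);


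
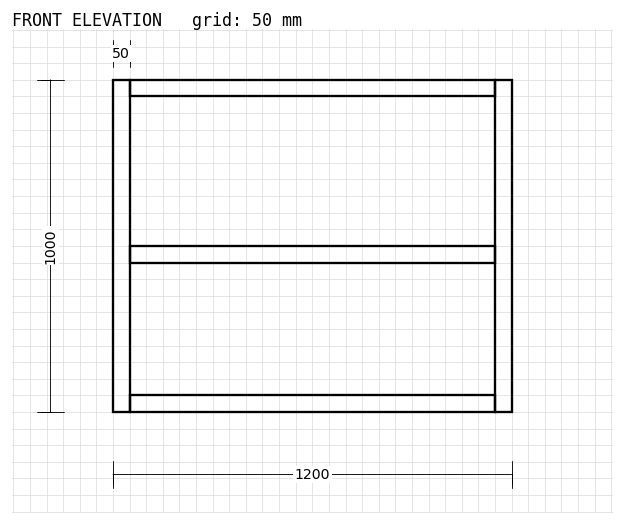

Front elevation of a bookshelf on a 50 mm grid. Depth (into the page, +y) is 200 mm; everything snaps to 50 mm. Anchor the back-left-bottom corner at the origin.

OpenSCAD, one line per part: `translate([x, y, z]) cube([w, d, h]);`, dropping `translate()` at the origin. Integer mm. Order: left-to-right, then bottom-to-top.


cube([50, 200, 1000]);
translate([50, 0, 0]) cube([1100, 200, 50]);
translate([50, 0, 450]) cube([1100, 200, 50]);
translate([50, 0, 950]) cube([1100, 200, 50]);
translate([1150, 0, 0]) cube([50, 200, 1000]);


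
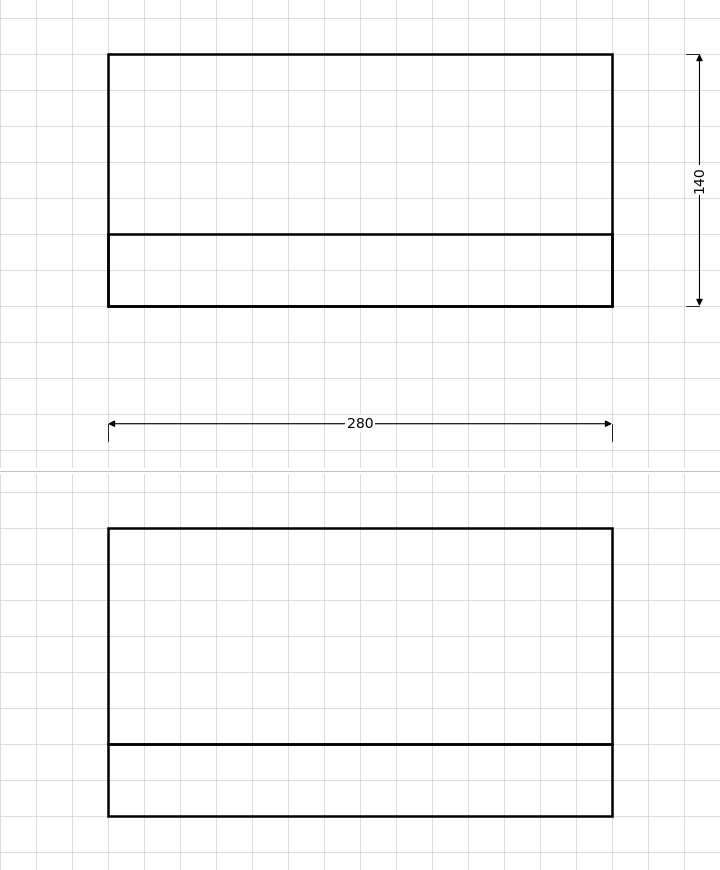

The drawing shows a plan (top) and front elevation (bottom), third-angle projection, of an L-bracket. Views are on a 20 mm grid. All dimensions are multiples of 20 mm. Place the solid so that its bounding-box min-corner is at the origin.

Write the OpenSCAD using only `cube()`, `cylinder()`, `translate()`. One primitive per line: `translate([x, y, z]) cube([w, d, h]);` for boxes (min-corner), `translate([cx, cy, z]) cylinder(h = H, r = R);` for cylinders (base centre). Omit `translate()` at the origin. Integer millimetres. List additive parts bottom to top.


cube([280, 140, 40]);
translate([0, 0, 40]) cube([280, 40, 120]);
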